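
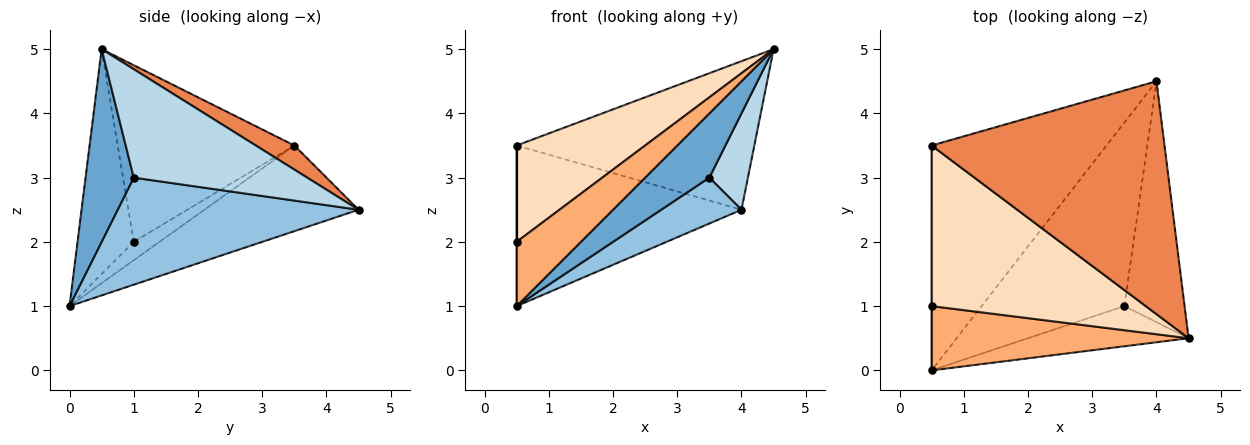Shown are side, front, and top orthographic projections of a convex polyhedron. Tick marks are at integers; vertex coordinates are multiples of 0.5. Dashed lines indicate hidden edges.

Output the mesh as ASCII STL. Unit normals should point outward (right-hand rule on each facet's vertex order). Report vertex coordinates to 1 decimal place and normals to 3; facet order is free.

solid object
 facet normal 0.537 -0.716 -0.447
  outer loop
   vertex 3.5 1.0 3.0
   vertex 4.5 0.5 5.0
   vertex 0.5 0.0 1.0
  endloop
 endfacet
 facet normal 0.588 -0.196 -0.784
  outer loop
   vertex 3.5 1.0 3.0
   vertex 0.5 0.0 1.0
   vertex 4.0 4.5 2.5
  endloop
 endfacet
 facet normal 0.858 -0.191 -0.477
  outer loop
   vertex 3.5 1.0 3.0
   vertex 4.0 4.5 2.5
   vertex 4.5 0.5 5.0
  endloop
 endfacet
 facet normal -0.370 0.540 -0.756
  outer loop
   vertex 0.5 3.5 3.5
   vertex 4.0 4.5 2.5
   vertex 0.5 0.0 1.0
  endloop
 endfacet
 facet normal 0.087 0.536 0.840
  outer loop
   vertex 0.5 3.5 3.5
   vertex 4.5 0.5 5.0
   vertex 4.0 4.5 2.5
  endloop
 endfacet
 facet normal -0.526 -0.601 0.601
  outer loop
   vertex 0.5 1.0 2.0
   vertex 0.5 0.0 1.0
   vertex 4.5 0.5 5.0
  endloop
 endfacet
 facet normal -1.000 0.000 0.000
  outer loop
   vertex 0.5 1.0 2.0
   vertex 0.5 3.5 3.5
   vertex 0.5 0.0 1.0
  endloop
 endfacet
 facet normal -0.578 -0.420 0.700
  outer loop
   vertex 0.5 1.0 2.0
   vertex 4.5 0.5 5.0
   vertex 0.5 3.5 3.5
  endloop
 endfacet
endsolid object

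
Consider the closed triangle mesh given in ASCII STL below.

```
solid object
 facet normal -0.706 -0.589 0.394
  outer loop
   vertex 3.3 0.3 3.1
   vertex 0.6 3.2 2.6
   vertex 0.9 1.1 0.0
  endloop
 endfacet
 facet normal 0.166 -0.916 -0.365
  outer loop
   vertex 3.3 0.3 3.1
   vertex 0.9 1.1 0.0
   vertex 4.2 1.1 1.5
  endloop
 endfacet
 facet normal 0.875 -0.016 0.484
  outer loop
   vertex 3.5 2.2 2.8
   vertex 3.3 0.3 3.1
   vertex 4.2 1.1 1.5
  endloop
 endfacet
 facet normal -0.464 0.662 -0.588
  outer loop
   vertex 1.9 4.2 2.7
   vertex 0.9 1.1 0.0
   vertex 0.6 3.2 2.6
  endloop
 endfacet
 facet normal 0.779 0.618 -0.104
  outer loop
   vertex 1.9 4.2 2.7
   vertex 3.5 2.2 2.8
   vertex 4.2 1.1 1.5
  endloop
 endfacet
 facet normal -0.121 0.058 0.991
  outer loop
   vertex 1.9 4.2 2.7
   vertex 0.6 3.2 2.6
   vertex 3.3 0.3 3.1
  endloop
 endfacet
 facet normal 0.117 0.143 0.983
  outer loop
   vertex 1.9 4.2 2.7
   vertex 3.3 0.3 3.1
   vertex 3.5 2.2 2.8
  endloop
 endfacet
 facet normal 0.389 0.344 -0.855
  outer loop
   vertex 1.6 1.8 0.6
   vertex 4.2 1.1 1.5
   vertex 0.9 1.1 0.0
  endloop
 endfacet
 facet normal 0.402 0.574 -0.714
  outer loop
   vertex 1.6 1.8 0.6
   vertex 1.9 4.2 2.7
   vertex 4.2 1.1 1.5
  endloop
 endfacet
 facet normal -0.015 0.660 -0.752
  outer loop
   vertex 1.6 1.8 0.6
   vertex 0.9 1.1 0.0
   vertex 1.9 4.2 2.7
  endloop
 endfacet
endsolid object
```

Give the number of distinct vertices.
7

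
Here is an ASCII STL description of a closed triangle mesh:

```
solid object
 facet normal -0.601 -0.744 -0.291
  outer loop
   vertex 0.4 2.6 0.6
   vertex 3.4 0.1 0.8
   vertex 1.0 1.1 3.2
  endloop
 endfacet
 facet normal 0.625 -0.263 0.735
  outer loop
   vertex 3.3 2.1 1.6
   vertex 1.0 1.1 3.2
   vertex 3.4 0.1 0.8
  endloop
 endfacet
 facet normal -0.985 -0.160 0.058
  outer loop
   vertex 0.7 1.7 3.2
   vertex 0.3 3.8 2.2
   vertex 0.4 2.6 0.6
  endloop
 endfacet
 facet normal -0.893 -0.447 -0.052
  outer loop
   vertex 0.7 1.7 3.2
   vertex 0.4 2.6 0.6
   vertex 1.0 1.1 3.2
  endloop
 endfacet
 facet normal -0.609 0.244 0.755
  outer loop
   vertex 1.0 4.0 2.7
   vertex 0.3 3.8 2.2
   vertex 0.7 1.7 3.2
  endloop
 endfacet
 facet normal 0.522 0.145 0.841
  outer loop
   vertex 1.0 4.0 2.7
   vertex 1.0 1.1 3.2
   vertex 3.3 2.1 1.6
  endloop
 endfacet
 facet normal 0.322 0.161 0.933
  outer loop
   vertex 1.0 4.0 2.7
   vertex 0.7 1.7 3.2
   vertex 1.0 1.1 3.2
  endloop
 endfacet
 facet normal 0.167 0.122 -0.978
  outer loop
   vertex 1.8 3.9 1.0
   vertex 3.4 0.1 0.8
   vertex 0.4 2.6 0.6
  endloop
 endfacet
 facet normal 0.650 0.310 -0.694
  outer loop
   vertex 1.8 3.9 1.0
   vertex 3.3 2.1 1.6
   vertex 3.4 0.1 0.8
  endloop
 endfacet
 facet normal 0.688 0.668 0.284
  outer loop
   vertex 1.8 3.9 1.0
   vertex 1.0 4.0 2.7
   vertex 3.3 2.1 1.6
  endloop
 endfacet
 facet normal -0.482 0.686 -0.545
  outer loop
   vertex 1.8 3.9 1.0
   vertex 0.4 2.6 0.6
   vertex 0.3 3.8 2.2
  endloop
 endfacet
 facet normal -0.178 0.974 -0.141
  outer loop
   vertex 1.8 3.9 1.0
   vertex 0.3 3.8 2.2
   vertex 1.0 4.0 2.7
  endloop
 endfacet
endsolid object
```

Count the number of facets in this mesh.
12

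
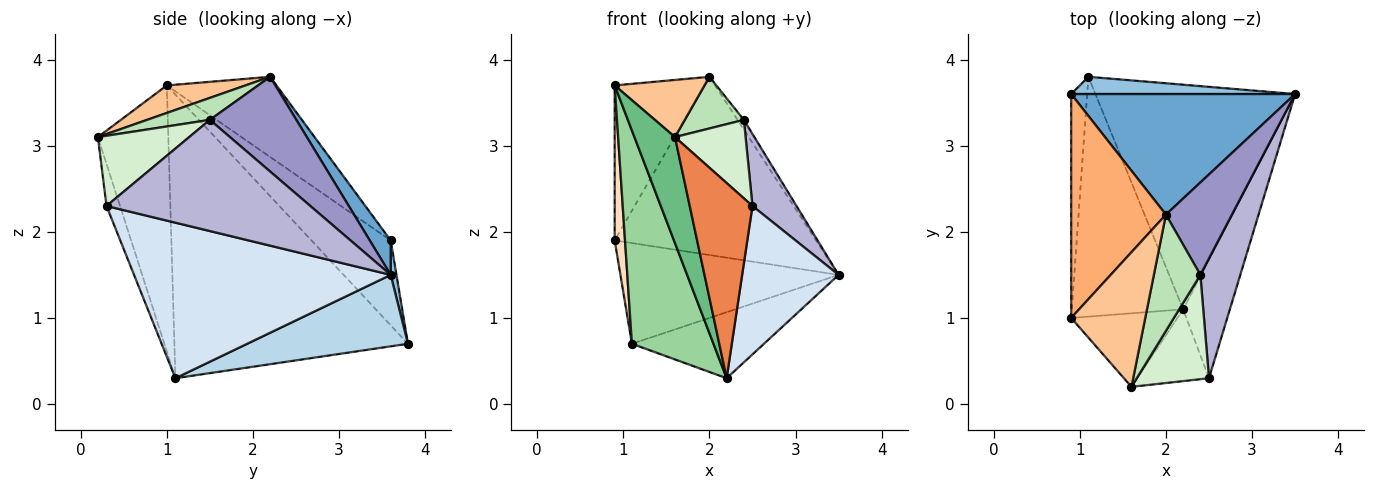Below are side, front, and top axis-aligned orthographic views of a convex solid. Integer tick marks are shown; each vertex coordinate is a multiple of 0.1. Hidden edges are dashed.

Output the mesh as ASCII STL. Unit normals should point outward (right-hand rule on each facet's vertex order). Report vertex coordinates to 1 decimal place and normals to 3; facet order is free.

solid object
 facet normal 0.086 0.825 0.558
  outer loop
   vertex 2.0 2.2 3.8
   vertex 3.5 3.6 1.5
   vertex 0.9 3.6 1.9
  endloop
 endfacet
 facet normal 0.026 0.985 0.169
  outer loop
   vertex 1.1 3.8 0.7
   vertex 0.9 3.6 1.9
   vertex 3.5 3.6 1.5
  endloop
 endfacet
 facet normal 0.325 0.267 -0.907
  outer loop
   vertex 1.1 3.8 0.7
   vertex 3.5 3.6 1.5
   vertex 2.2 1.1 0.3
  endloop
 endfacet
 facet normal 0.901 -0.339 -0.271
  outer loop
   vertex 2.5 0.3 2.3
   vertex 2.2 1.1 0.3
   vertex 3.5 3.6 1.5
  endloop
 endfacet
 facet normal -0.198 -0.920 -0.338
  outer loop
   vertex 2.5 0.3 2.3
   vertex 1.6 0.2 3.1
   vertex 2.2 1.1 0.3
  endloop
 endfacet
 facet normal -0.571 0.467 0.675
  outer loop
   vertex 0.9 1.0 3.7
   vertex 2.0 2.2 3.8
   vertex 0.9 3.6 1.9
  endloop
 endfacet
 facet normal 0.324 -0.370 0.871
  outer loop
   vertex 0.9 1.0 3.7
   vertex 1.6 0.2 3.1
   vertex 2.0 2.2 3.8
  endloop
 endfacet
 facet normal -0.975 -0.127 -0.184
  outer loop
   vertex 0.9 1.0 3.7
   vertex 0.9 3.6 1.9
   vertex 1.1 3.8 0.7
  endloop
 endfacet
 facet normal -0.819 -0.471 -0.327
  outer loop
   vertex 0.9 1.0 3.7
   vertex 2.2 1.1 0.3
   vertex 1.6 0.2 3.1
  endloop
 endfacet
 facet normal -0.885 -0.309 -0.348
  outer loop
   vertex 0.9 1.0 3.7
   vertex 1.1 3.8 0.7
   vertex 2.2 1.1 0.3
  endloop
 endfacet
 facet normal 0.396 -0.373 0.839
  outer loop
   vertex 2.4 1.5 3.3
   vertex 2.0 2.2 3.8
   vertex 1.6 0.2 3.1
  endloop
 endfacet
 facet normal 0.614 -0.475 0.631
  outer loop
   vertex 2.4 1.5 3.3
   vertex 1.6 0.2 3.1
   vertex 2.5 0.3 2.3
  endloop
 endfacet
 facet normal 0.819 0.060 0.571
  outer loop
   vertex 2.4 1.5 3.3
   vertex 3.5 3.6 1.5
   vertex 2.0 2.2 3.8
  endloop
 endfacet
 facet normal 0.922 -0.199 0.331
  outer loop
   vertex 2.4 1.5 3.3
   vertex 2.5 0.3 2.3
   vertex 3.5 3.6 1.5
  endloop
 endfacet
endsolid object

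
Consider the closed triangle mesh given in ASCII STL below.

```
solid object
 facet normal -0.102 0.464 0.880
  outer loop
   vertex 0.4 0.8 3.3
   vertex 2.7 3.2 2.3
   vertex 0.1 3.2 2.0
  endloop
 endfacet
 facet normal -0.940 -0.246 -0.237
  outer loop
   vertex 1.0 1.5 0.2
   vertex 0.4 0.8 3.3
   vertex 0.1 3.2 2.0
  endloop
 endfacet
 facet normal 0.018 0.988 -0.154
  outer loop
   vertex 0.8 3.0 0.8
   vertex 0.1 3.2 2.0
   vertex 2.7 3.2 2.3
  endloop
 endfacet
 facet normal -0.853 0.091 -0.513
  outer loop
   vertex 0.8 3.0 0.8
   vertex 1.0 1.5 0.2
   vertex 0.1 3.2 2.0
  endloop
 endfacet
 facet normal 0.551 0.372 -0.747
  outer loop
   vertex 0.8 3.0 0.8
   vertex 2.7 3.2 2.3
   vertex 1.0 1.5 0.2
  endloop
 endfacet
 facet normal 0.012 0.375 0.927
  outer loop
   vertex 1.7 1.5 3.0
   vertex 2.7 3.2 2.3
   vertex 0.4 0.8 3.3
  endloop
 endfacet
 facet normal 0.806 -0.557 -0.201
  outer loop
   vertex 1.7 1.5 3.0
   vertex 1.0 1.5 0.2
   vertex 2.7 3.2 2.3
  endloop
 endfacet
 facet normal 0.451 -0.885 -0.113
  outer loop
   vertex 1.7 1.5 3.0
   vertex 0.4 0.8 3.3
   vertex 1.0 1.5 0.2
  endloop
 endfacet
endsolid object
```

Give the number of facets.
8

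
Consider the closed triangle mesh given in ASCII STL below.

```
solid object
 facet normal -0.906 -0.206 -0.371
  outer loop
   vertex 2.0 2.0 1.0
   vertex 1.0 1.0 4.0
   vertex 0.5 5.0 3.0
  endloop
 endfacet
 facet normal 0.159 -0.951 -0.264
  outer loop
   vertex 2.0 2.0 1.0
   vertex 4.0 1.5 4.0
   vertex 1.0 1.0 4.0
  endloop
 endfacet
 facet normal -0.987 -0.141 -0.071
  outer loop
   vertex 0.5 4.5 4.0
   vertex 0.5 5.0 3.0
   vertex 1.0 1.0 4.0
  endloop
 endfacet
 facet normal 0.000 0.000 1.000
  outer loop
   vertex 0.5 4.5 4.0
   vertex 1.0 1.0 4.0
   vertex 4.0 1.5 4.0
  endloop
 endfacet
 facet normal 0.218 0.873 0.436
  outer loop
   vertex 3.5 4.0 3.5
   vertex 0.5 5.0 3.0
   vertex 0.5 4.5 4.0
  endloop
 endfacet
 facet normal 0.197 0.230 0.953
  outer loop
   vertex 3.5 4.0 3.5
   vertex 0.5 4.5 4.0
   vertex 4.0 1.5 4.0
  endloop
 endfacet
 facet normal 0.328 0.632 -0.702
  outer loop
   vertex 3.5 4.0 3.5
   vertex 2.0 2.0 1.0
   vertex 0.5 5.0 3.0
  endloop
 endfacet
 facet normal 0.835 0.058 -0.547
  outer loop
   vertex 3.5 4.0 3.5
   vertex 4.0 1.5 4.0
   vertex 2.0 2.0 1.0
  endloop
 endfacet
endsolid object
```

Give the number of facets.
8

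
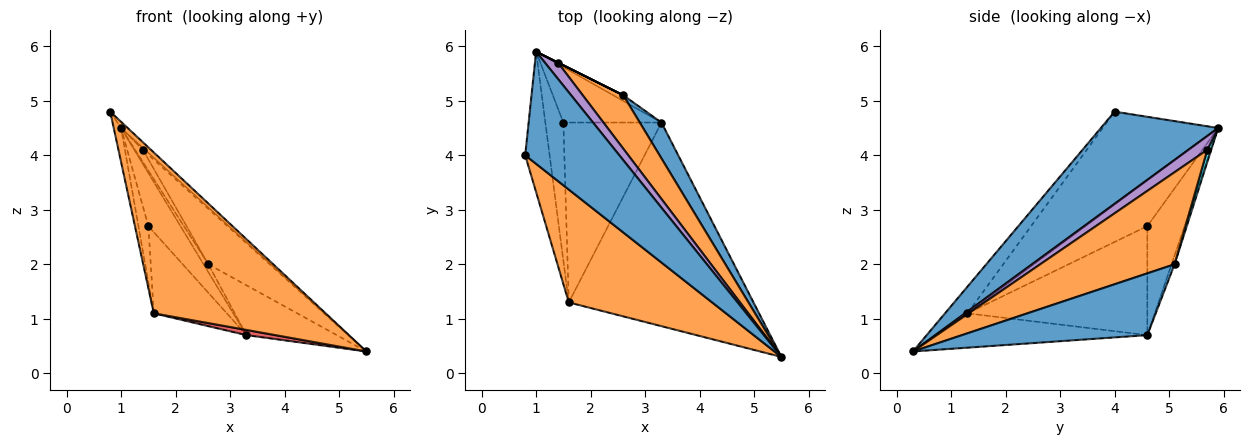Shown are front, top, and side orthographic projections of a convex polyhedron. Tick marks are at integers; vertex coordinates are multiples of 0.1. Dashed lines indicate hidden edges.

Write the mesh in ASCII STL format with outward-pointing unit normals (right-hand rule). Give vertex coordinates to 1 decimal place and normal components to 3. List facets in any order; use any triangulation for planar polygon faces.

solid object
 facet normal 0.699 0.039 0.714
  outer loop
   vertex 1.0 5.9 4.5
   vertex 0.8 4.0 4.8
   vertex 5.5 0.3 0.4
  endloop
 endfacet
 facet normal -0.106 -0.814 0.571
  outer loop
   vertex 1.6 1.3 1.1
   vertex 5.5 0.3 0.4
   vertex 0.8 4.0 4.8
  endloop
 endfacet
 facet normal -0.965 0.062 -0.254
  outer loop
   vertex 1.6 1.3 1.1
   vertex 0.8 4.0 4.8
   vertex 1.0 5.9 4.5
  endloop
 endfacet
 facet normal -0.183 -0.025 -0.983
  outer loop
   vertex 1.6 1.3 1.1
   vertex 3.3 4.6 0.7
   vertex 5.5 0.3 0.4
  endloop
 endfacet
 facet normal 0.725 0.082 0.684
  outer loop
   vertex 1.4 5.7 4.1
   vertex 1.0 5.9 4.5
   vertex 5.5 0.3 0.4
  endloop
 endfacet
 facet normal -0.626 0.539 -0.563
  outer loop
   vertex 1.5 4.6 2.7
   vertex 1.0 5.9 4.5
   vertex 3.3 4.6 0.7
  endloop
 endfacet
 facet normal -0.920 0.148 -0.362
  outer loop
   vertex 1.5 4.6 2.7
   vertex 1.6 1.3 1.1
   vertex 1.0 5.9 4.5
  endloop
 endfacet
 facet normal -0.712 0.289 -0.640
  outer loop
   vertex 1.5 4.6 2.7
   vertex 3.3 4.6 0.7
   vertex 1.6 1.3 1.1
  endloop
 endfacet
 facet normal -0.458 0.719 -0.523
  outer loop
   vertex 2.6 5.1 2.0
   vertex 3.3 4.6 0.7
   vertex 1.0 5.9 4.5
  endloop
 endfacet
 facet normal 0.447 0.894 0.000
  outer loop
   vertex 2.6 5.1 2.0
   vertex 1.0 5.9 4.5
   vertex 1.4 5.7 4.1
  endloop
 endfacet
 facet normal 0.857 0.418 0.301
  outer loop
   vertex 2.6 5.1 2.0
   vertex 5.5 0.3 0.4
   vertex 3.3 4.6 0.7
  endloop
 endfacet
 facet normal 0.844 0.386 0.372
  outer loop
   vertex 2.6 5.1 2.0
   vertex 1.4 5.7 4.1
   vertex 5.5 0.3 0.4
  endloop
 endfacet
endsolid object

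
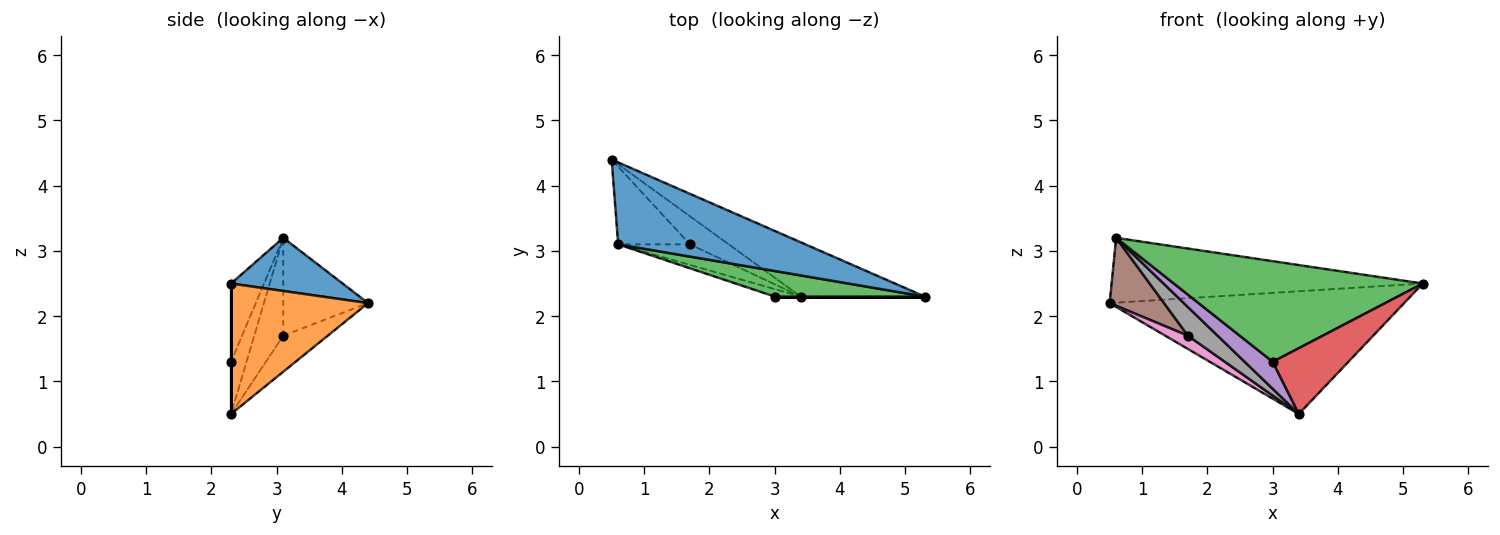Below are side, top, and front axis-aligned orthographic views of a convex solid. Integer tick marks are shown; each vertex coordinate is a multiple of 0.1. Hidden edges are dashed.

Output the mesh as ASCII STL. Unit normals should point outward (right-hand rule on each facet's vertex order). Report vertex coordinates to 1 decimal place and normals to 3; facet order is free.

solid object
 facet normal 0.217 0.606 0.766
  outer loop
   vertex 0.6 3.1 3.2
   vertex 5.3 2.3 2.5
   vertex 0.5 4.4 2.2
  endloop
 endfacet
 facet normal 0.391 0.842 -0.372
  outer loop
   vertex 3.4 2.3 0.5
   vertex 0.5 4.4 2.2
   vertex 5.3 2.3 2.5
  endloop
 endfacet
 facet normal -0.127 -0.961 0.244
  outer loop
   vertex 3.0 2.3 1.3
   vertex 5.3 2.3 2.5
   vertex 0.6 3.1 3.2
  endloop
 endfacet
 facet normal 0.000 -1.000 0.000
  outer loop
   vertex 3.0 2.3 1.3
   vertex 3.4 2.3 0.5
   vertex 5.3 2.3 2.5
  endloop
 endfacet
 facet normal -0.470 -0.851 -0.235
  outer loop
   vertex 3.0 2.3 1.3
   vertex 0.6 3.1 3.2
   vertex 3.4 2.3 0.5
  endloop
 endfacet
 facet normal -0.716 -0.459 -0.525
  outer loop
   vertex 1.7 3.1 1.7
   vertex 0.6 3.1 3.2
   vertex 0.5 4.4 2.2
  endloop
 endfacet
 facet normal -0.643 -0.327 -0.693
  outer loop
   vertex 1.7 3.1 1.7
   vertex 0.5 4.4 2.2
   vertex 3.4 2.3 0.5
  endloop
 endfacet
 facet normal -0.622 -0.637 -0.456
  outer loop
   vertex 1.7 3.1 1.7
   vertex 3.4 2.3 0.5
   vertex 0.6 3.1 3.2
  endloop
 endfacet
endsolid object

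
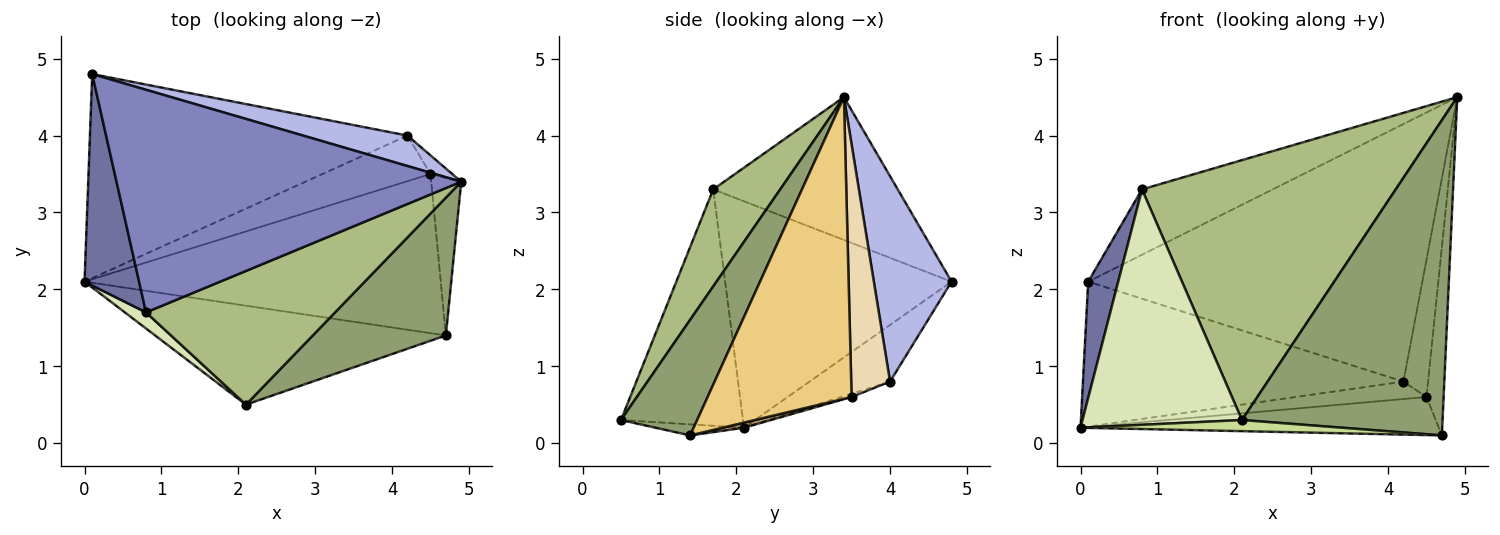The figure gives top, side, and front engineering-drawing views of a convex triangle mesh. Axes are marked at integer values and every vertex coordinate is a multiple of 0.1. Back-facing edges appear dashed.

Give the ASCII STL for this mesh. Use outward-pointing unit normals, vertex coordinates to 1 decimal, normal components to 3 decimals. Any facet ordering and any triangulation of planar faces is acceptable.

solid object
 facet normal -0.964 -0.128 0.232
  outer loop
   vertex 0.8 1.7 3.3
   vertex 0.1 4.8 2.1
   vertex 0.0 2.1 0.2
  endloop
 endfacet
 facet normal -0.369 0.262 0.892
  outer loop
   vertex 0.8 1.7 3.3
   vertex 4.9 3.4 4.5
   vertex 0.1 4.8 2.1
  endloop
 endfacet
 facet normal -0.144 0.573 -0.807
  outer loop
   vertex 4.2 4.0 0.8
   vertex 0.0 2.1 0.2
   vertex 0.1 4.8 2.1
  endloop
 endfacet
 facet normal 0.225 0.968 0.114
  outer loop
   vertex 4.2 4.0 0.8
   vertex 0.1 4.8 2.1
   vertex 4.9 3.4 4.5
  endloop
 endfacet
 facet normal 0.329 -0.865 0.378
  outer loop
   vertex 2.1 0.5 0.3
   vertex 4.7 1.4 0.1
   vertex 4.9 3.4 4.5
  endloop
 endfacet
 facet normal 0.229 -0.866 0.445
  outer loop
   vertex 2.1 0.5 0.3
   vertex 4.9 3.4 4.5
   vertex 0.8 1.7 3.3
  endloop
 endfacet
 facet normal -0.038 -0.112 -0.993
  outer loop
   vertex 2.1 0.5 0.3
   vertex 0.0 2.1 0.2
   vertex 4.7 1.4 0.1
  endloop
 endfacet
 facet normal -0.607 -0.793 0.054
  outer loop
   vertex 2.1 0.5 0.3
   vertex 0.8 1.7 3.3
   vertex 0.0 2.1 0.2
  endloop
 endfacet
 facet normal 0.014 0.233 -0.972
  outer loop
   vertex 4.5 3.5 0.6
   vertex 4.7 1.4 0.1
   vertex 0.0 2.1 0.2
  endloop
 endfacet
 facet normal -0.028 0.357 -0.934
  outer loop
   vertex 4.5 3.5 0.6
   vertex 0.0 2.1 0.2
   vertex 4.2 4.0 0.8
  endloop
 endfacet
 facet normal 0.988 0.118 -0.098
  outer loop
   vertex 4.5 3.5 0.6
   vertex 4.9 3.4 4.5
   vertex 4.7 1.4 0.1
  endloop
 endfacet
 facet normal 0.842 0.534 -0.073
  outer loop
   vertex 4.5 3.5 0.6
   vertex 4.2 4.0 0.8
   vertex 4.9 3.4 4.5
  endloop
 endfacet
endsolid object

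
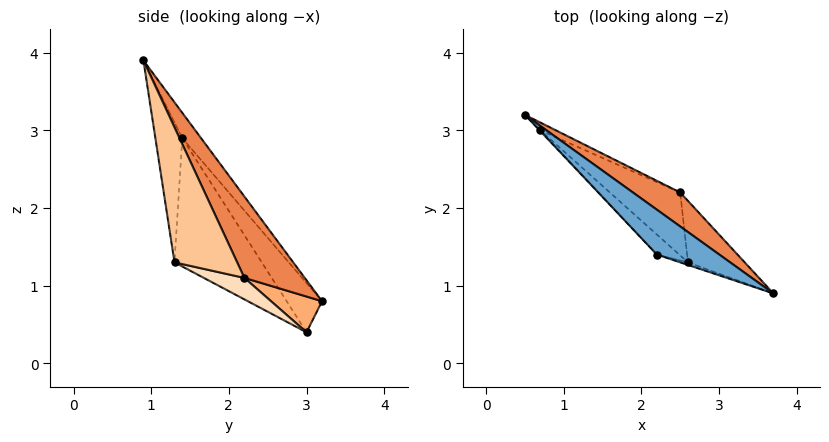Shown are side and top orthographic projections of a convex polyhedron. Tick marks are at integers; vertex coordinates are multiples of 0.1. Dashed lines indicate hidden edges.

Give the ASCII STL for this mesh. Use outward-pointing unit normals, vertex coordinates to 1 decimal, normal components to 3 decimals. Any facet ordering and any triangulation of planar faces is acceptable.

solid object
 facet normal -0.304 0.588 0.750
  outer loop
   vertex 2.2 1.4 2.9
   vertex 3.7 0.9 3.9
   vertex 0.5 3.2 0.8
  endloop
 endfacet
 facet normal -0.306 -0.952 -0.017
  outer loop
   vertex 2.2 1.4 2.9
   vertex 2.6 1.3 1.3
   vertex 3.7 0.9 3.9
  endloop
 endfacet
 facet normal -0.720 -0.694 -0.013
  outer loop
   vertex 2.2 1.4 2.9
   vertex 0.5 3.2 0.8
   vertex 0.7 3.0 0.4
  endloop
 endfacet
 facet normal -0.633 -0.766 -0.110
  outer loop
   vertex 2.2 1.4 2.9
   vertex 0.7 3.0 0.4
   vertex 2.6 1.3 1.3
  endloop
 endfacet
 facet normal 0.406 0.883 0.236
  outer loop
   vertex 2.5 2.2 1.1
   vertex 0.5 3.2 0.8
   vertex 3.7 0.9 3.9
  endloop
 endfacet
 facet normal 0.462 0.864 -0.201
  outer loop
   vertex 2.5 2.2 1.1
   vertex 0.7 3.0 0.4
   vertex 0.5 3.2 0.8
  endloop
 endfacet
 facet normal 0.922 0.016 -0.387
  outer loop
   vertex 2.5 2.2 1.1
   vertex 3.7 0.9 3.9
   vertex 2.6 1.3 1.3
  endloop
 endfacet
 facet normal 0.287 -0.177 -0.941
  outer loop
   vertex 2.5 2.2 1.1
   vertex 2.6 1.3 1.3
   vertex 0.7 3.0 0.4
  endloop
 endfacet
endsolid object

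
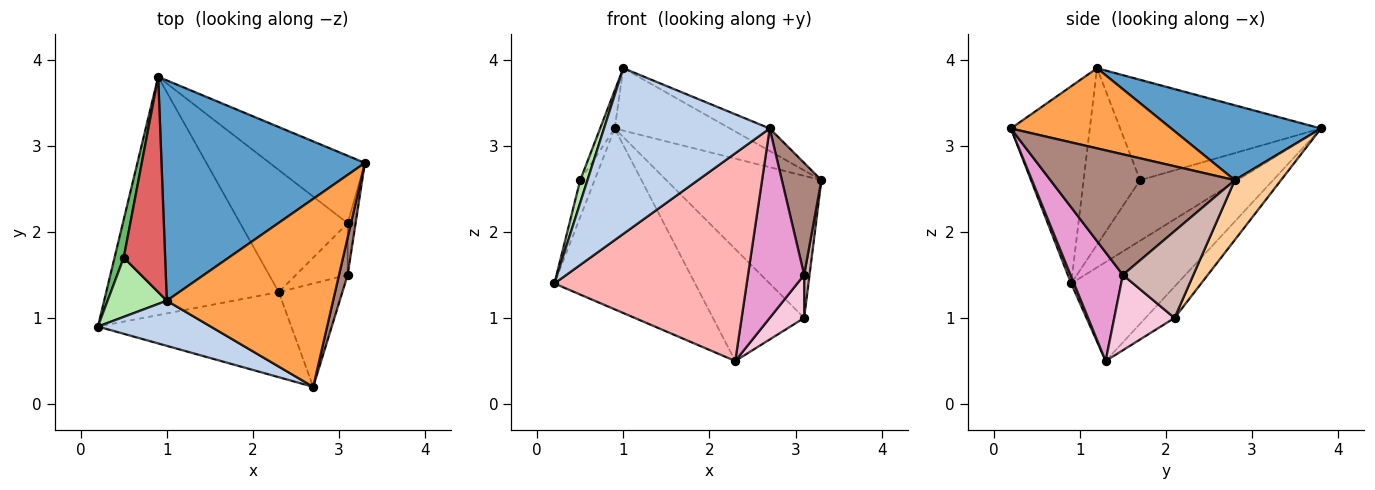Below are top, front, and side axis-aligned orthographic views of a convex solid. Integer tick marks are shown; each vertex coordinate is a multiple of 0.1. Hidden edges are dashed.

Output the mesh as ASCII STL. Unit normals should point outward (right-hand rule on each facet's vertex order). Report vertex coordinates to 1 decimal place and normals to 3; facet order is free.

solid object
 facet normal 0.334 0.257 0.907
  outer loop
   vertex 1.0 1.2 3.9
   vertex 3.3 2.8 2.6
   vertex 0.9 3.8 3.2
  endloop
 endfacet
 facet normal -0.417 -0.877 0.239
  outer loop
   vertex 2.7 0.2 3.2
   vertex 1.0 1.2 3.9
   vertex 0.2 0.9 1.4
  endloop
 endfacet
 facet normal 0.432 0.107 0.896
  outer loop
   vertex 2.7 0.2 3.2
   vertex 3.3 2.8 2.6
   vertex 1.0 1.2 3.9
  endloop
 endfacet
 facet normal 0.260 0.872 -0.414
  outer loop
   vertex 3.1 2.1 1.0
   vertex 0.9 3.8 3.2
   vertex 3.3 2.8 2.6
  endloop
 endfacet
 facet normal -0.978 0.144 0.149
  outer loop
   vertex 0.5 1.7 2.6
   vertex 0.9 3.8 3.2
   vertex 0.2 0.9 1.4
  endloop
 endfacet
 facet normal -0.941 -0.121 0.316
  outer loop
   vertex 0.5 1.7 2.6
   vertex 0.2 0.9 1.4
   vertex 1.0 1.2 3.9
  endloop
 endfacet
 facet normal -0.922 0.067 0.381
  outer loop
   vertex 0.5 1.7 2.6
   vertex 1.0 1.2 3.9
   vertex 0.9 3.8 3.2
  endloop
 endfacet
 facet normal 0.014 -0.925 -0.379
  outer loop
   vertex 2.3 1.3 0.5
   vertex 2.7 0.2 3.2
   vertex 0.2 0.9 1.4
  endloop
 endfacet
 facet normal -0.415 0.550 -0.725
  outer loop
   vertex 2.3 1.3 0.5
   vertex 0.2 0.9 1.4
   vertex 0.9 3.8 3.2
  endloop
 endfacet
 facet normal -0.210 0.661 -0.721
  outer loop
   vertex 2.3 1.3 0.5
   vertex 0.9 3.8 3.2
   vertex 3.1 2.1 1.0
  endloop
 endfacet
 facet normal 0.975 -0.209 0.070
  outer loop
   vertex 3.1 1.5 1.5
   vertex 3.3 2.8 2.6
   vertex 2.7 0.2 3.2
  endloop
 endfacet
 facet normal 0.993 -0.076 -0.091
  outer loop
   vertex 3.1 1.5 1.5
   vertex 3.1 2.1 1.0
   vertex 3.3 2.8 2.6
  endloop
 endfacet
 facet normal 0.633 -0.680 -0.371
  outer loop
   vertex 3.1 1.5 1.5
   vertex 2.7 0.2 3.2
   vertex 2.3 1.3 0.5
  endloop
 endfacet
 facet normal 0.746 -0.426 -0.512
  outer loop
   vertex 3.1 1.5 1.5
   vertex 2.3 1.3 0.5
   vertex 3.1 2.1 1.0
  endloop
 endfacet
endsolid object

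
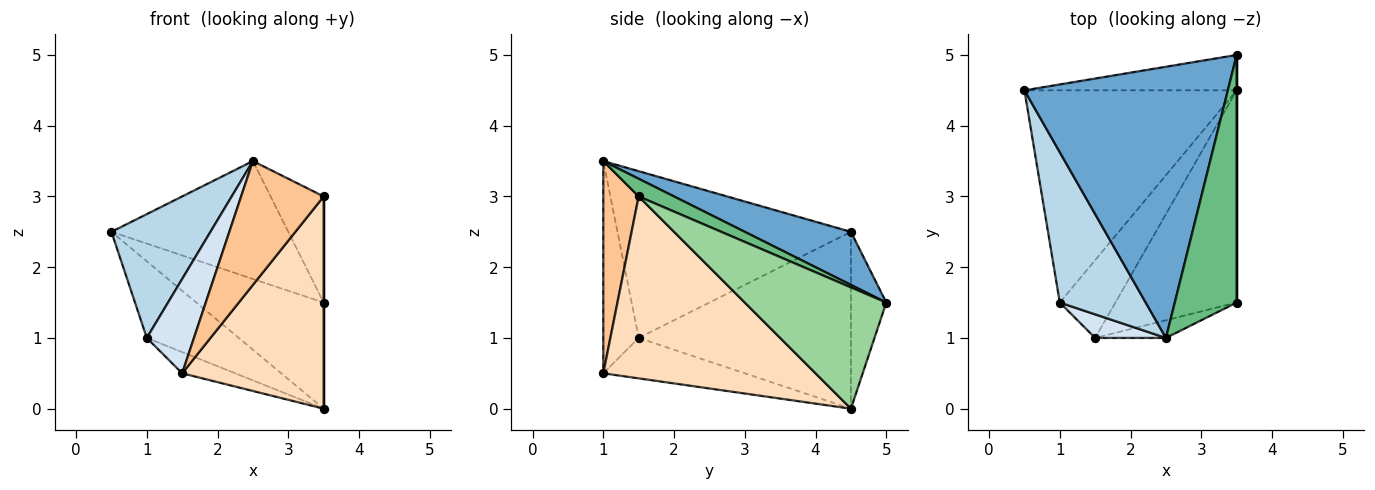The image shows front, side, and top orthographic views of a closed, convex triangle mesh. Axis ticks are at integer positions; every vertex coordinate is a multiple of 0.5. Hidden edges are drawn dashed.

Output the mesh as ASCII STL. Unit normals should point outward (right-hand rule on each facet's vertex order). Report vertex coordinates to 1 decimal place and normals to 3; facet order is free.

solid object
 facet normal 0.233 0.388 0.892
  outer loop
   vertex 2.5 1.0 3.5
   vertex 3.5 5.0 1.5
   vertex 0.5 4.5 2.5
  endloop
 endfacet
 facet normal -0.255 0.917 -0.306
  outer loop
   vertex 3.5 4.5 0.0
   vertex 0.5 4.5 2.5
   vertex 3.5 5.0 1.5
  endloop
 endfacet
 facet normal -0.832 -0.353 0.428
  outer loop
   vertex 1.0 1.5 1.0
   vertex 2.5 1.0 3.5
   vertex 0.5 4.5 2.5
  endloop
 endfacet
 facet normal -0.588 -0.784 0.196
  outer loop
   vertex 1.0 1.5 1.0
   vertex 1.5 1.0 0.5
   vertex 2.5 1.0 3.5
  endloop
 endfacet
 facet normal -0.617 0.267 -0.740
  outer loop
   vertex 1.0 1.5 1.0
   vertex 0.5 4.5 2.5
   vertex 3.5 4.5 0.0
  endloop
 endfacet
 facet normal -0.574 0.215 -0.790
  outer loop
   vertex 1.0 1.5 1.0
   vertex 3.5 4.5 0.0
   vertex 1.5 1.0 0.5
  endloop
 endfacet
 facet normal 0.391 -0.911 -0.130
  outer loop
   vertex 3.5 1.5 3.0
   vertex 2.5 1.0 3.5
   vertex 1.5 1.0 0.5
  endloop
 endfacet
 facet normal 0.728 -0.485 -0.485
  outer loop
   vertex 3.5 1.5 3.0
   vertex 1.5 1.0 0.5
   vertex 3.5 4.5 0.0
  endloop
 endfacet
 facet normal 0.254 0.381 0.889
  outer loop
   vertex 3.5 1.5 3.0
   vertex 3.5 5.0 1.5
   vertex 2.5 1.0 3.5
  endloop
 endfacet
 facet normal 1.000 0.000 0.000
  outer loop
   vertex 3.5 1.5 3.0
   vertex 3.5 4.5 0.0
   vertex 3.5 5.0 1.5
  endloop
 endfacet
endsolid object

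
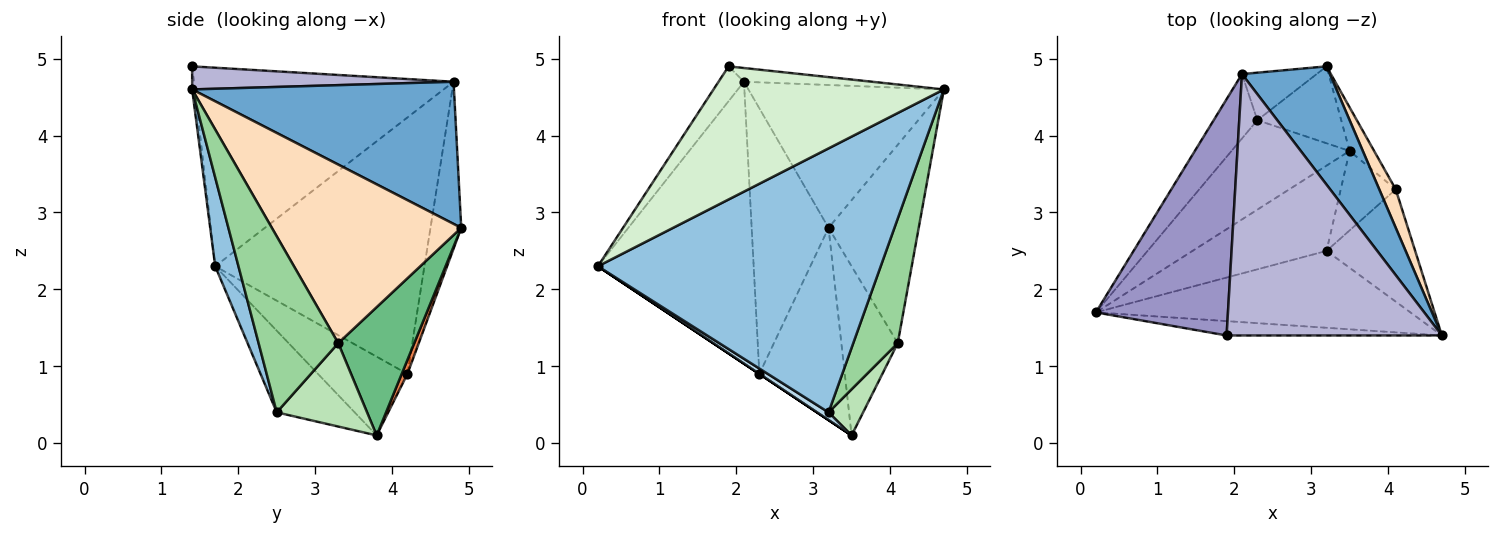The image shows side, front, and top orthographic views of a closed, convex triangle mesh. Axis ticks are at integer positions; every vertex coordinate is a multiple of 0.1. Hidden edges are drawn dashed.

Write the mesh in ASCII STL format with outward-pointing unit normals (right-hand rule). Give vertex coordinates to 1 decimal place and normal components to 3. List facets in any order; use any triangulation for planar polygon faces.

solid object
 facet normal 0.718 0.536 0.444
  outer loop
   vertex 2.1 4.8 4.7
   vertex 4.7 1.4 4.6
   vertex 3.2 4.9 2.8
  endloop
 endfacet
 facet normal 0.079 -0.957 -0.279
  outer loop
   vertex 3.2 2.5 0.4
   vertex 4.7 1.4 4.6
   vertex 0.2 1.7 2.3
  endloop
 endfacet
 facet normal -0.519 -0.077 -0.851
  outer loop
   vertex 3.2 2.5 0.4
   vertex 0.2 1.7 2.3
   vertex 3.5 3.8 0.1
  endloop
 endfacet
 facet normal -0.555 0.000 -0.832
  outer loop
   vertex 2.3 4.2 0.9
   vertex 3.5 3.8 0.1
   vertex 0.2 1.7 2.3
  endloop
 endfacet
 facet normal 0.062 0.927 -0.371
  outer loop
   vertex 2.3 4.2 0.9
   vertex 3.2 4.9 2.8
   vertex 3.5 3.8 0.1
  endloop
 endfacet
 facet normal -0.795 0.592 -0.135
  outer loop
   vertex 2.3 4.2 0.9
   vertex 0.2 1.7 2.3
   vertex 2.1 4.8 4.7
  endloop
 endfacet
 facet normal -0.366 0.916 -0.164
  outer loop
   vertex 2.3 4.2 0.9
   vertex 2.1 4.8 4.7
   vertex 3.2 4.9 2.8
  endloop
 endfacet
 facet normal 0.900 0.428 0.083
  outer loop
   vertex 4.1 3.3 1.3
   vertex 3.2 4.9 2.8
   vertex 4.7 1.4 4.6
  endloop
 endfacet
 facet normal 0.794 0.589 -0.152
  outer loop
   vertex 4.1 3.3 1.3
   vertex 3.5 3.8 0.1
   vertex 3.2 4.9 2.8
  endloop
 endfacet
 facet normal 0.799 -0.446 -0.402
  outer loop
   vertex 4.1 3.3 1.3
   vertex 4.7 1.4 4.6
   vertex 3.2 2.5 0.4
  endloop
 endfacet
 facet normal 0.795 -0.305 -0.524
  outer loop
   vertex 4.1 3.3 1.3
   vertex 3.2 2.5 0.4
   vertex 3.5 3.8 0.1
  endloop
 endfacet
 facet normal -0.011 -0.994 -0.107
  outer loop
   vertex 1.9 1.4 4.9
   vertex 0.2 1.7 2.3
   vertex 4.7 1.4 4.6
  endloop
 endfacet
 facet normal -0.830 0.081 0.552
  outer loop
   vertex 1.9 1.4 4.9
   vertex 2.1 4.8 4.7
   vertex 0.2 1.7 2.3
  endloop
 endfacet
 facet normal 0.106 0.052 0.993
  outer loop
   vertex 1.9 1.4 4.9
   vertex 4.7 1.4 4.6
   vertex 2.1 4.8 4.7
  endloop
 endfacet
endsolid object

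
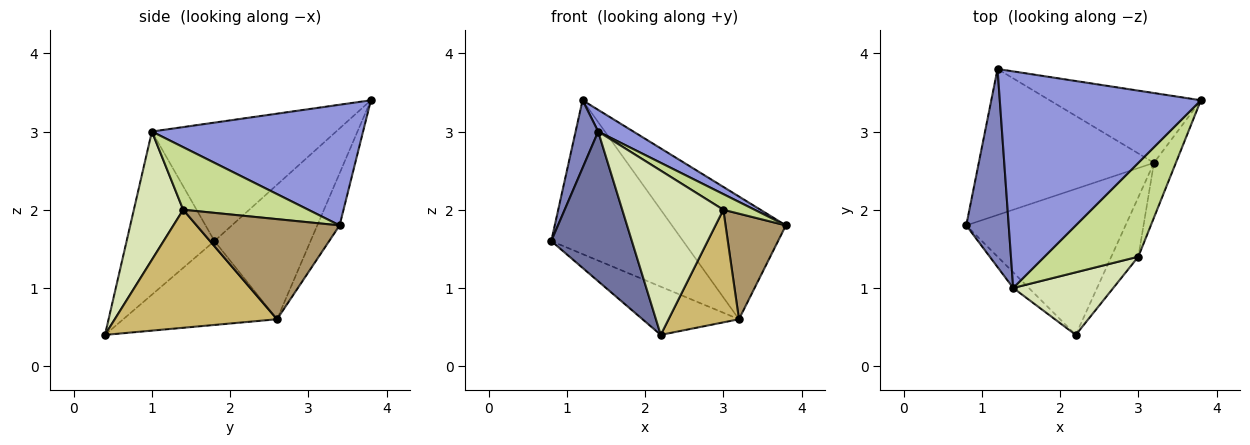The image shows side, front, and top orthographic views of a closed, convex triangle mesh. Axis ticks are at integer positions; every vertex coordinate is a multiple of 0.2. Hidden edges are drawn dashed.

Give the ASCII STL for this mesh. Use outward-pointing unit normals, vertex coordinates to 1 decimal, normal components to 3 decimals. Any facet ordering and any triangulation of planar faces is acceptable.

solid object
 facet normal -0.735 -0.675 -0.070
  outer loop
   vertex 1.4 1.0 3.0
   vertex 0.8 1.8 1.6
   vertex 2.2 0.4 0.4
  endloop
 endfacet
 facet normal -0.935 -0.115 0.335
  outer loop
   vertex 1.4 1.0 3.0
   vertex 1.2 3.8 3.4
   vertex 0.8 1.8 1.6
  endloop
 endfacet
 facet normal 0.513 -0.085 0.854
  outer loop
   vertex 1.4 1.0 3.0
   vertex 3.8 3.4 1.8
   vertex 1.2 3.8 3.4
  endloop
 endfacet
 facet normal -0.447 0.281 -0.849
  outer loop
   vertex 3.2 2.6 0.6
   vertex 2.2 0.4 0.4
   vertex 0.8 1.8 1.6
  endloop
 endfacet
 facet normal -0.467 0.641 -0.609
  outer loop
   vertex 3.2 2.6 0.6
   vertex 0.8 1.8 1.6
   vertex 1.2 3.8 3.4
  endloop
 endfacet
 facet normal -0.168 0.857 -0.487
  outer loop
   vertex 3.2 2.6 0.6
   vertex 1.2 3.8 3.4
   vertex 3.8 3.4 1.8
  endloop
 endfacet
 facet normal 0.549 -0.137 0.824
  outer loop
   vertex 3.0 1.4 2.0
   vertex 3.8 3.4 1.8
   vertex 1.4 1.0 3.0
  endloop
 endfacet
 facet normal 0.415 -0.850 0.324
  outer loop
   vertex 3.0 1.4 2.0
   vertex 1.4 1.0 3.0
   vertex 2.2 0.4 0.4
  endloop
 endfacet
 facet normal 0.903 -0.381 -0.198
  outer loop
   vertex 3.0 1.4 2.0
   vertex 3.2 2.6 0.6
   vertex 3.8 3.4 1.8
  endloop
 endfacet
 facet normal 0.898 -0.389 -0.206
  outer loop
   vertex 3.0 1.4 2.0
   vertex 2.2 0.4 0.4
   vertex 3.2 2.6 0.6
  endloop
 endfacet
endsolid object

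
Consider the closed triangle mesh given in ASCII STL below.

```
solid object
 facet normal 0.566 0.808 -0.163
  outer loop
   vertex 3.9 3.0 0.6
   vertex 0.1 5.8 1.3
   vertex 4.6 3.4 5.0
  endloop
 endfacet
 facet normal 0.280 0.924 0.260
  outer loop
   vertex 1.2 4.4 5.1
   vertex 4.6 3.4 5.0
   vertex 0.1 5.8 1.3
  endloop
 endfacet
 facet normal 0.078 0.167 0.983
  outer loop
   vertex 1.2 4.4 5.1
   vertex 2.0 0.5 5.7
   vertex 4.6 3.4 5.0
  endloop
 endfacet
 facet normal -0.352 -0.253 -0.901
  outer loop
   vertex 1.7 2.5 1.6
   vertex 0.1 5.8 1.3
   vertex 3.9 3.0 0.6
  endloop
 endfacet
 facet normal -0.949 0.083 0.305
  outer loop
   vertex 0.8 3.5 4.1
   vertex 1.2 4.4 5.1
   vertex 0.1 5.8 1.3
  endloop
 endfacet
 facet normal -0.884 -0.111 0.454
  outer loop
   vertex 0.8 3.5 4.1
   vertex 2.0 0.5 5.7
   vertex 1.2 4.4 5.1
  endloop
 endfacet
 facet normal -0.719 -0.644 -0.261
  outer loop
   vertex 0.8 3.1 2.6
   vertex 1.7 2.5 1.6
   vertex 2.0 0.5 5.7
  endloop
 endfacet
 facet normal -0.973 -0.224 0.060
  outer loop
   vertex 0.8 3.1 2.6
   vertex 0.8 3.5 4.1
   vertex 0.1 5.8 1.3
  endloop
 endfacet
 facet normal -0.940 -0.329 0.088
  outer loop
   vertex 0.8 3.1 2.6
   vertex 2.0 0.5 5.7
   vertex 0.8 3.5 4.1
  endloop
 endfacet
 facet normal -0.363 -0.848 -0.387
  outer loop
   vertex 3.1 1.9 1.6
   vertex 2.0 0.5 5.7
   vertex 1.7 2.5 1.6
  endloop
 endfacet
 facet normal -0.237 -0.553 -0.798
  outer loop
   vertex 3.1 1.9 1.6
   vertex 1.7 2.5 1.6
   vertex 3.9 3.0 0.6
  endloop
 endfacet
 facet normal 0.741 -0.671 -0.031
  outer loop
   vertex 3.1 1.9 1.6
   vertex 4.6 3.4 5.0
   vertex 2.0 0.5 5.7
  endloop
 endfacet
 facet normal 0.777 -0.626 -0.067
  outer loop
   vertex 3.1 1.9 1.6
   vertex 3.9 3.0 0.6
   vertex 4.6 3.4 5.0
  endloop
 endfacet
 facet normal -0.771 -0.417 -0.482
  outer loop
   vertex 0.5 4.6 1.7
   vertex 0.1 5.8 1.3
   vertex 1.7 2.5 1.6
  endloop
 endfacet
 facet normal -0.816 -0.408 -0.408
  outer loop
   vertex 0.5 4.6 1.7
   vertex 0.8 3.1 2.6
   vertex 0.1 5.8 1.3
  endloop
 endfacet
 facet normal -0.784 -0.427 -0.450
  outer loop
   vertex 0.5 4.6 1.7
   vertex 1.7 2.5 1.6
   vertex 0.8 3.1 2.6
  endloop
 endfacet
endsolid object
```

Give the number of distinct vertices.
10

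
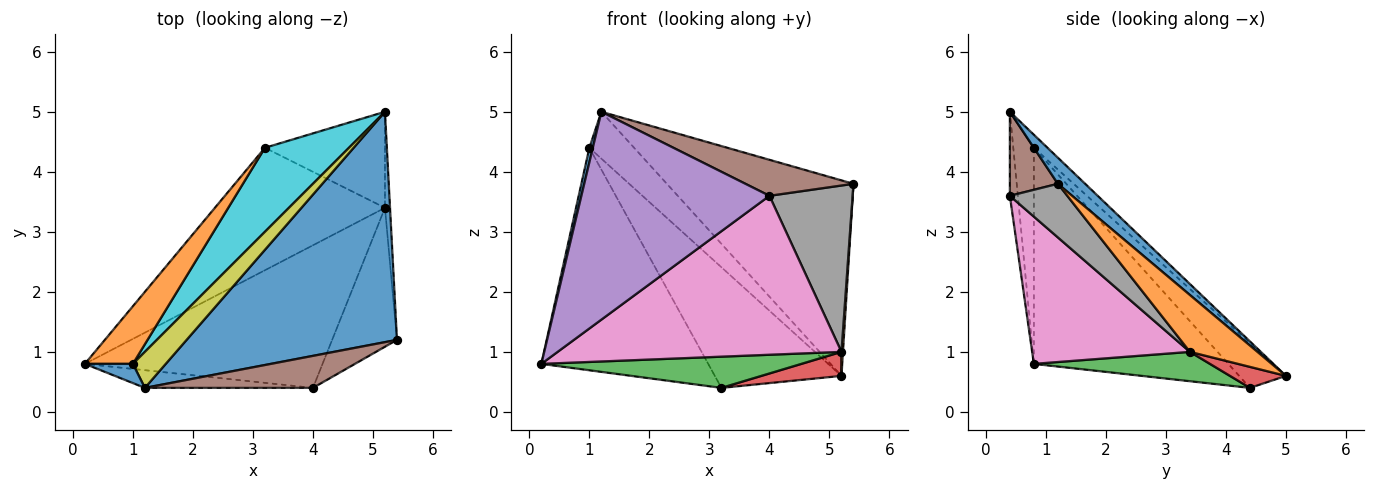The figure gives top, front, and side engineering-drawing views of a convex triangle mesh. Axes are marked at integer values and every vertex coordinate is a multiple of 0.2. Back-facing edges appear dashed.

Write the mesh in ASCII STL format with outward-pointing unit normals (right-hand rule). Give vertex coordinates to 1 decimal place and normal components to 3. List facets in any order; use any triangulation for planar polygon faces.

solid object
 facet normal 0.094 0.644 0.759
  outer loop
   vertex 1.2 0.4 5.0
   vertex 5.4 1.2 3.8
   vertex 5.2 5.0 0.6
  endloop
 endfacet
 facet normal 0.996 -0.022 -0.089
  outer loop
   vertex 5.2 3.4 1.0
   vertex 5.2 5.0 0.6
   vertex 5.4 1.2 3.8
  endloop
 endfacet
 facet normal 0.165 -0.244 -0.956
  outer loop
   vertex 5.2 3.4 1.0
   vertex 0.2 0.8 0.8
   vertex 3.2 4.4 0.4
  endloop
 endfacet
 facet normal 0.167 -0.239 -0.956
  outer loop
   vertex 5.2 3.4 1.0
   vertex 3.2 4.4 0.4
   vertex 5.2 5.0 0.6
  endloop
 endfacet
 facet normal -0.042 -0.996 -0.085
  outer loop
   vertex 4.0 0.4 3.6
   vertex 1.2 0.4 5.0
   vertex 0.2 0.8 0.8
  endloop
 endfacet
 facet normal 0.315 -0.709 0.630
  outer loop
   vertex 4.0 0.4 3.6
   vertex 5.4 1.2 3.8
   vertex 1.2 0.4 5.0
  endloop
 endfacet
 facet normal 0.382 -0.688 -0.617
  outer loop
   vertex 4.0 0.4 3.6
   vertex 0.2 0.8 0.8
   vertex 5.2 3.4 1.0
  endloop
 endfacet
 facet normal 0.468 -0.678 -0.566
  outer loop
   vertex 4.0 0.4 3.6
   vertex 5.2 3.4 1.0
   vertex 5.4 1.2 3.8
  endloop
 endfacet
 facet normal -0.235 0.771 0.592
  outer loop
   vertex 1.0 0.8 4.4
   vertex 1.2 0.4 5.0
   vertex 5.2 5.0 0.6
  endloop
 endfacet
 facet normal -0.290 0.785 0.547
  outer loop
   vertex 1.0 0.8 4.4
   vertex 5.2 5.0 0.6
   vertex 3.2 4.4 0.4
  endloop
 endfacet
 facet normal -0.964 -0.161 0.214
  outer loop
   vertex 1.0 0.8 4.4
   vertex 0.2 0.8 0.8
   vertex 1.2 0.4 5.0
  endloop
 endfacet
 facet normal -0.748 0.642 0.166
  outer loop
   vertex 1.0 0.8 4.4
   vertex 3.2 4.4 0.4
   vertex 0.2 0.8 0.8
  endloop
 endfacet
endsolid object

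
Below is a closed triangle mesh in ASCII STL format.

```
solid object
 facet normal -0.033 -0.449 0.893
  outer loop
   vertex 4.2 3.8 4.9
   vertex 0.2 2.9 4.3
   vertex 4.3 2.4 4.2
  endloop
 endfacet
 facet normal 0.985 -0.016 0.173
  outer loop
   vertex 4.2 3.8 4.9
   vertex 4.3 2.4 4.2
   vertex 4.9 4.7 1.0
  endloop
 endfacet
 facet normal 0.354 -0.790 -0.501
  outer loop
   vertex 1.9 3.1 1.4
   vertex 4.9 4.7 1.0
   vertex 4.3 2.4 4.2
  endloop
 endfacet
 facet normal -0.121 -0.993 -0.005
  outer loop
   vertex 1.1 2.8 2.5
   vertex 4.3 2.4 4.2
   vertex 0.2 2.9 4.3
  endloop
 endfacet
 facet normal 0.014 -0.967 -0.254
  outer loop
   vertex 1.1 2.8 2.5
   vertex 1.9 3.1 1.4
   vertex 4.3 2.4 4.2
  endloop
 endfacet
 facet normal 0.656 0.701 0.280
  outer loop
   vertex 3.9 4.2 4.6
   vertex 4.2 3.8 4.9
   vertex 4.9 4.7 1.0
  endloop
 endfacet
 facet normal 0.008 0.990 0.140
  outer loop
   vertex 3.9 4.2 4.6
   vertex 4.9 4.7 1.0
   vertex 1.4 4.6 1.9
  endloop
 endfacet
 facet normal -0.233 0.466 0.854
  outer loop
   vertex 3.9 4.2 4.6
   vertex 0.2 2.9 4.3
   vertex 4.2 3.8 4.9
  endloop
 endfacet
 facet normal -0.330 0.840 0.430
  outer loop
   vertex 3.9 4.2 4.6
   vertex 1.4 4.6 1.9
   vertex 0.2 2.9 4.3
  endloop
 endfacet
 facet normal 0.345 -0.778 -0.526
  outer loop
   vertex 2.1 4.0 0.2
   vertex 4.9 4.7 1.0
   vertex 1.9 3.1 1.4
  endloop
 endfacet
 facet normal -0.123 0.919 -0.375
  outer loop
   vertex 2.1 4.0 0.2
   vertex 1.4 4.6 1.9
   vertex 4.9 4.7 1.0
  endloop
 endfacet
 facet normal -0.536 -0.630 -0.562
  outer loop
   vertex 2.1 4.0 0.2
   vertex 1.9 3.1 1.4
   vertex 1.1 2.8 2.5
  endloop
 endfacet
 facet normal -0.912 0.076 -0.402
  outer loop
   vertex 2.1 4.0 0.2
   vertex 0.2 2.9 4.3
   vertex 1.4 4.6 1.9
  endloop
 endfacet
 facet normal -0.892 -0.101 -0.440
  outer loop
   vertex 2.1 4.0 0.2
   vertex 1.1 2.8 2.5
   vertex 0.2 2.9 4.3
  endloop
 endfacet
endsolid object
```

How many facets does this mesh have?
14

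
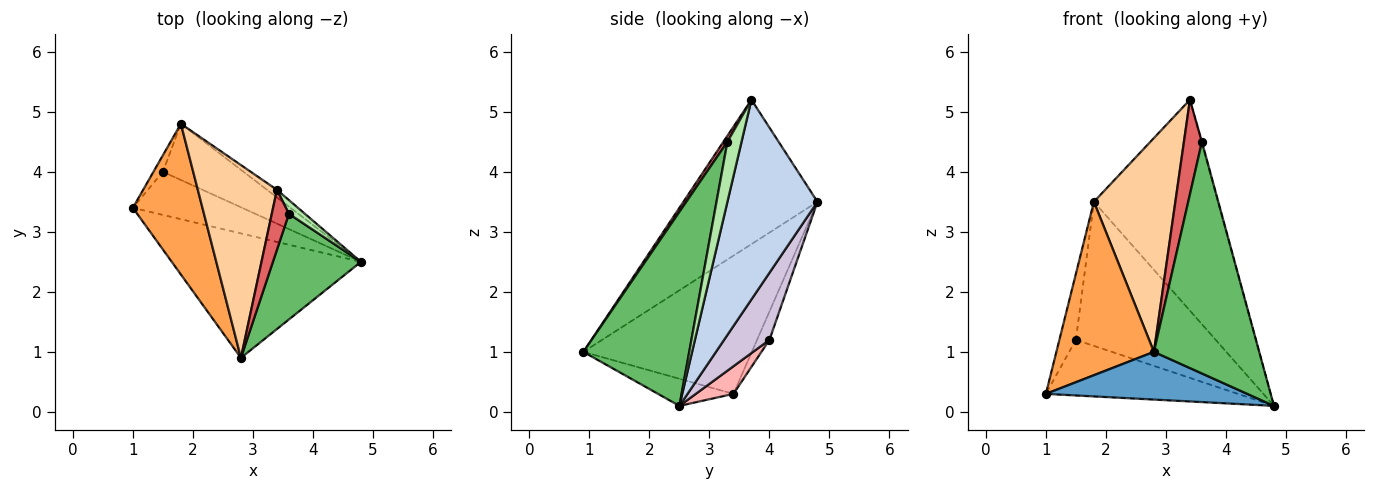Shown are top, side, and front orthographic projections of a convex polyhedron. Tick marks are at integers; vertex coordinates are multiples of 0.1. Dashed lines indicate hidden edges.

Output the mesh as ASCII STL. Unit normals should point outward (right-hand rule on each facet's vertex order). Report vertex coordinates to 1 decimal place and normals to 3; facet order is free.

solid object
 facet normal -0.133 -0.355 -0.926
  outer loop
   vertex 2.8 0.9 1.0
   vertex 1.0 3.4 0.3
   vertex 4.8 2.5 0.1
  endloop
 endfacet
 facet normal 0.587 0.809 -0.029
  outer loop
   vertex 1.8 4.8 3.5
   vertex 3.4 3.7 5.2
   vertex 4.8 2.5 0.1
  endloop
 endfacet
 facet normal -0.793 -0.459 0.399
  outer loop
   vertex 1.8 4.8 3.5
   vertex 1.0 3.4 0.3
   vertex 2.8 0.9 1.0
  endloop
 endfacet
 facet normal -0.774 -0.470 0.424
  outer loop
   vertex 1.8 4.8 3.5
   vertex 2.8 0.9 1.0
   vertex 3.4 3.7 5.2
  endloop
 endfacet
 facet normal 0.675 -0.671 0.306
  outer loop
   vertex 3.6 3.3 4.5
   vertex 2.8 0.9 1.0
   vertex 4.8 2.5 0.1
  endloop
 endfacet
 facet normal 0.966 0.032 0.258
  outer loop
   vertex 3.6 3.3 4.5
   vertex 4.8 2.5 0.1
   vertex 3.4 3.7 5.2
  endloop
 endfacet
 facet normal 0.184 -0.830 0.527
  outer loop
   vertex 3.6 3.3 4.5
   vertex 3.4 3.7 5.2
   vertex 2.8 0.9 1.0
  endloop
 endfacet
 facet normal 0.153 0.781 -0.606
  outer loop
   vertex 1.5 4.0 1.2
   vertex 4.8 2.5 0.1
   vertex 1.0 3.4 0.3
  endloop
 endfacet
 facet normal -0.588 0.784 -0.196
  outer loop
   vertex 1.5 4.0 1.2
   vertex 1.0 3.4 0.3
   vertex 1.8 4.8 3.5
  endloop
 endfacet
 facet normal 0.289 0.892 -0.348
  outer loop
   vertex 1.5 4.0 1.2
   vertex 1.8 4.8 3.5
   vertex 4.8 2.5 0.1
  endloop
 endfacet
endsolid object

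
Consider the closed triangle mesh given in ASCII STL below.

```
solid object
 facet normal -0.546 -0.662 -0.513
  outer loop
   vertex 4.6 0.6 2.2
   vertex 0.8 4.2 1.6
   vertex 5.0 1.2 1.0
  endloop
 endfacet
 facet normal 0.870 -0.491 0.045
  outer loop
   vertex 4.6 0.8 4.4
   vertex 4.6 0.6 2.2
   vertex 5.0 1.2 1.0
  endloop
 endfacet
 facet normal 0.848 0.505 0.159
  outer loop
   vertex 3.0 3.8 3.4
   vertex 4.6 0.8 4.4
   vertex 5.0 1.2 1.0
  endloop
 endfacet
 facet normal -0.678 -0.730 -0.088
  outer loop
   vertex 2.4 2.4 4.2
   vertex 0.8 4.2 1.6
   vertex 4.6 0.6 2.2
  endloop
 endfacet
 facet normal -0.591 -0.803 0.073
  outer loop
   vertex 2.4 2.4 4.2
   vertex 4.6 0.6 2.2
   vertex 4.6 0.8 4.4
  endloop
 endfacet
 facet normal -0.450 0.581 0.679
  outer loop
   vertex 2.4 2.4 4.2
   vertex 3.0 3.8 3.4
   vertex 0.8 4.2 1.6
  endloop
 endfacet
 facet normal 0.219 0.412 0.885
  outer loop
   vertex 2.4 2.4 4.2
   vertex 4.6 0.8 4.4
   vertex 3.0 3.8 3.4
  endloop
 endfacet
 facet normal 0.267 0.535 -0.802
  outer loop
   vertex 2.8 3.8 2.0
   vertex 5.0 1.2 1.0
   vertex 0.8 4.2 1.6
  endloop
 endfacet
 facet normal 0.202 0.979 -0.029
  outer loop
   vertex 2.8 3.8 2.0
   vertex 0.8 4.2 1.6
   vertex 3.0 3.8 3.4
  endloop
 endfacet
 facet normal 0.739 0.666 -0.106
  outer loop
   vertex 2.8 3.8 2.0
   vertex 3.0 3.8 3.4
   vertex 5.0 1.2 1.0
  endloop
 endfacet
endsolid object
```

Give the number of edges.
15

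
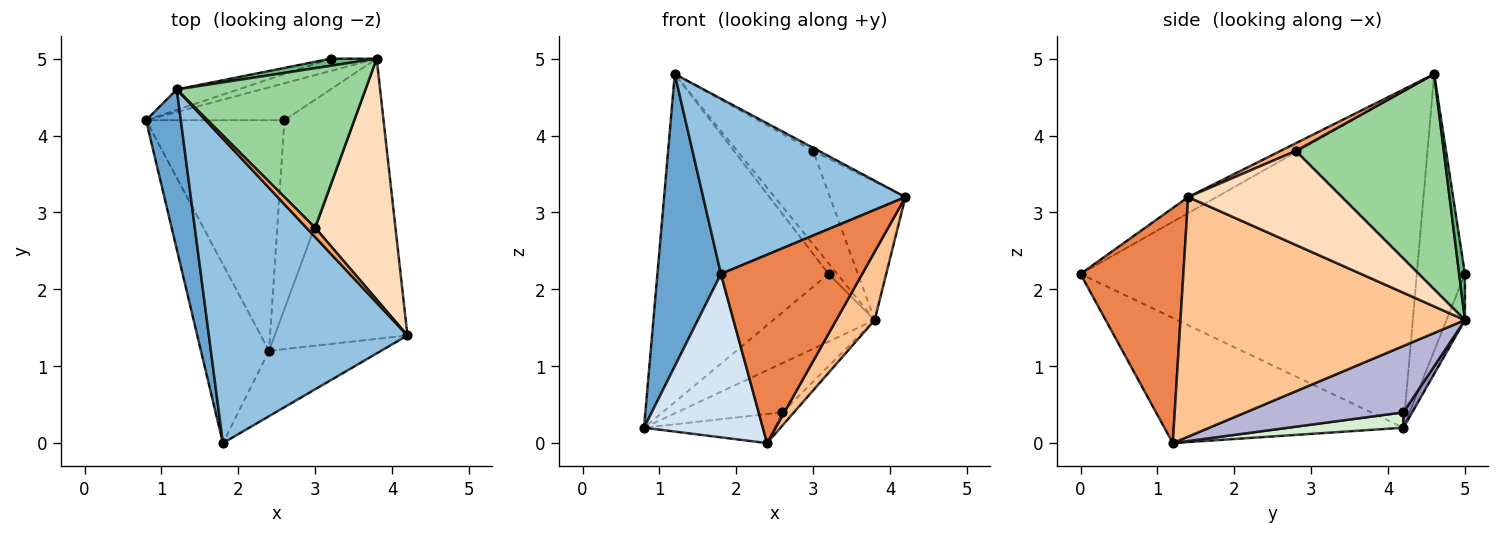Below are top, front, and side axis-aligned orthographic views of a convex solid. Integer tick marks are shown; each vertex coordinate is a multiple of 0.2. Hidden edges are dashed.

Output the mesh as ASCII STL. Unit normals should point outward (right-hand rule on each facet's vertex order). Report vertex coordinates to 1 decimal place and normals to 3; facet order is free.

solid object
 facet normal -0.978 -0.185 0.101
  outer loop
   vertex 1.2 4.6 4.8
   vertex 0.8 4.2 0.2
   vertex 1.8 0.0 2.2
  endloop
 endfacet
 facet normal -0.070 -0.498 0.865
  outer loop
   vertex 1.2 4.6 4.8
   vertex 1.8 0.0 2.2
   vertex 4.2 1.4 3.2
  endloop
 endfacet
 facet normal -0.270 0.961 -0.060
  outer loop
   vertex 3.2 5.0 2.2
   vertex 0.8 4.2 0.2
   vertex 1.2 4.6 4.8
  endloop
 endfacet
 facet normal -0.805 -0.400 -0.438
  outer loop
   vertex 2.4 1.2 0.0
   vertex 1.8 0.0 2.2
   vertex 0.8 4.2 0.2
  endloop
 endfacet
 facet normal 0.567 -0.778 -0.270
  outer loop
   vertex 2.4 1.2 0.0
   vertex 4.2 1.4 3.2
   vertex 1.8 0.0 2.2
  endloop
 endfacet
 facet normal 0.645 0.242 0.725
  outer loop
   vertex 3.0 2.8 3.8
   vertex 1.2 4.6 4.8
   vertex 4.2 1.4 3.2
  endloop
 endfacet
 facet normal 0.869 -0.117 -0.481
  outer loop
   vertex 3.8 5.0 1.6
   vertex 4.2 1.4 3.2
   vertex 2.4 1.2 0.0
  endloop
 endfacet
 facet normal 0.712 0.350 0.609
  outer loop
   vertex 3.8 5.0 1.6
   vertex 3.0 2.8 3.8
   vertex 4.2 1.4 3.2
  endloop
 endfacet
 facet normal 0.485 0.728 0.485
  outer loop
   vertex 3.8 5.0 1.6
   vertex 3.2 5.0 2.2
   vertex 1.2 4.6 4.8
  endloop
 endfacet
 facet normal 0.702 0.360 0.615
  outer loop
   vertex 3.8 5.0 1.6
   vertex 1.2 4.6 4.8
   vertex 3.0 2.8 3.8
  endloop
 endfacet
 facet normal -0.176 0.968 -0.176
  outer loop
   vertex 3.8 5.0 1.6
   vertex 0.8 4.2 0.2
   vertex 3.2 5.0 2.2
  endloop
 endfacet
 facet normal 0.110 0.124 -0.986
  outer loop
   vertex 2.6 4.2 0.4
   vertex 2.4 1.2 0.0
   vertex 0.8 4.2 0.2
  endloop
 endfacet
 facet normal 0.067 0.798 -0.599
  outer loop
   vertex 2.6 4.2 0.4
   vertex 0.8 4.2 0.2
   vertex 3.8 5.0 1.6
  endloop
 endfacet
 facet normal 0.689 0.050 -0.723
  outer loop
   vertex 2.6 4.2 0.4
   vertex 3.8 5.0 1.6
   vertex 2.4 1.2 0.0
  endloop
 endfacet
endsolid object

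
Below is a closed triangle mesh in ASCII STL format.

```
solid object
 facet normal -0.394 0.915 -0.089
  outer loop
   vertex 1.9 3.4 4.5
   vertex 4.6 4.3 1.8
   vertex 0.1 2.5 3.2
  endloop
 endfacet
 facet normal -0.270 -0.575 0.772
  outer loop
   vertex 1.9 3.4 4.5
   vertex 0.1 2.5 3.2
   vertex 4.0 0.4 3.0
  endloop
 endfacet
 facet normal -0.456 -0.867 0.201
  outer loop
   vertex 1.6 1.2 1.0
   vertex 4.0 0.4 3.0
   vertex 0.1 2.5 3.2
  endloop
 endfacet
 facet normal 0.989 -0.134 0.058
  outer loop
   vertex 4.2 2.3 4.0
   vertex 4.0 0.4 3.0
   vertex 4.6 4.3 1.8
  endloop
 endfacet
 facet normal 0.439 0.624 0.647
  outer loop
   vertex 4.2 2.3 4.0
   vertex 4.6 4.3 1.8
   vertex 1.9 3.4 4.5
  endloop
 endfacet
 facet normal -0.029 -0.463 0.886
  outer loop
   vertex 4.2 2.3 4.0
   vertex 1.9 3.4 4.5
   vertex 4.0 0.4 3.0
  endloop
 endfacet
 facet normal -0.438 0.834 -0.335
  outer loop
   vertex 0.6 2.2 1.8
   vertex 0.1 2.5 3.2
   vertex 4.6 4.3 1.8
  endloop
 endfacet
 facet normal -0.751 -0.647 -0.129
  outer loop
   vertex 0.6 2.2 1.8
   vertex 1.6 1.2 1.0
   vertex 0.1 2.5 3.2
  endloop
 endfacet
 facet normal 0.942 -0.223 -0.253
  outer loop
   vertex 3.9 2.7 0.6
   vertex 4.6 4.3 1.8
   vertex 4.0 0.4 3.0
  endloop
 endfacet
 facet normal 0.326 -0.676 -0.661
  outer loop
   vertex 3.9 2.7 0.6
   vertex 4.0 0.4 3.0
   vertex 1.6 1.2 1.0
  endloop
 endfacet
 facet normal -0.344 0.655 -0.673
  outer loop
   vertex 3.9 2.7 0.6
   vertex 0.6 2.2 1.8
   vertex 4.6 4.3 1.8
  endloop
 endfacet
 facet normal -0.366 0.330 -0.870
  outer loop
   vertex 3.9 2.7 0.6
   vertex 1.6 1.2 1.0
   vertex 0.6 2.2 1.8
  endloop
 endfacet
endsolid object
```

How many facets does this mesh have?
12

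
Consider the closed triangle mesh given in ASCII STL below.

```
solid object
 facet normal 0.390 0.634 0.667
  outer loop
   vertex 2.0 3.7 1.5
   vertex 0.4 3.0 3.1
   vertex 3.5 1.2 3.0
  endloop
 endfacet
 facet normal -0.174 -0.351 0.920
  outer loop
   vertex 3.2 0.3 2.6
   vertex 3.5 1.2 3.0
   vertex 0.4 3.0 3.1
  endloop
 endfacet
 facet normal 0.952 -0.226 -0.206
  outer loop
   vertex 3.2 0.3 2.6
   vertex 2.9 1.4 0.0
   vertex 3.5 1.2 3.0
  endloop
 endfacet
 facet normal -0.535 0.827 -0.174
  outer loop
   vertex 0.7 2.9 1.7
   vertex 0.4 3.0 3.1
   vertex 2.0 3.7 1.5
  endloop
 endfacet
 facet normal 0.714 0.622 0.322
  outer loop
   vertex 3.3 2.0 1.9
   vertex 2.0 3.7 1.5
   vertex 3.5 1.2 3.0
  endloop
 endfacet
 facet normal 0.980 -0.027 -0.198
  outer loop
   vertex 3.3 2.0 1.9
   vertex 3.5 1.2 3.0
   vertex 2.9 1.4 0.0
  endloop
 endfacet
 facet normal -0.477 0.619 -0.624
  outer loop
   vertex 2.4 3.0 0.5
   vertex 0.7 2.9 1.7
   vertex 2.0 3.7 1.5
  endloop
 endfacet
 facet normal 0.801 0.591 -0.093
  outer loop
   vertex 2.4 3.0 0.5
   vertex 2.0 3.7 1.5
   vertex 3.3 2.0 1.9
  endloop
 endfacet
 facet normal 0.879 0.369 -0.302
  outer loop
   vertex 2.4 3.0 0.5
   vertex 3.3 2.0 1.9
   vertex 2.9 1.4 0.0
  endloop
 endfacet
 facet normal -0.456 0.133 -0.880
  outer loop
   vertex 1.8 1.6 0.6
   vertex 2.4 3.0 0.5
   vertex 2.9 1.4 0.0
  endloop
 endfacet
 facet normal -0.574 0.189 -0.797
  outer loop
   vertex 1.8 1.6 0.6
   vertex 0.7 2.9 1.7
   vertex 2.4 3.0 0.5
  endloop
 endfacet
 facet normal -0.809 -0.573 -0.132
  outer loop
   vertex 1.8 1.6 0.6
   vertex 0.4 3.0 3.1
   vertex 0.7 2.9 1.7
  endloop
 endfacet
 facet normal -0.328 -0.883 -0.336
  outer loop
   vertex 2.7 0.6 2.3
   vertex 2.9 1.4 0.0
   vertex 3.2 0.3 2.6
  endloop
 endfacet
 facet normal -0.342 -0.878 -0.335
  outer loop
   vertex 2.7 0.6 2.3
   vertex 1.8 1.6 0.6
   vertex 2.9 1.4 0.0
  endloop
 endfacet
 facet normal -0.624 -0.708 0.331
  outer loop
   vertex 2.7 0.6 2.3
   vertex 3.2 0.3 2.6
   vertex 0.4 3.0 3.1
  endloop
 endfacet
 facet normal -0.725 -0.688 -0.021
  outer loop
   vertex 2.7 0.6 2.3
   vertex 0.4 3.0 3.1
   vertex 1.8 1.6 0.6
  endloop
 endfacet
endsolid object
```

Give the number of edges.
24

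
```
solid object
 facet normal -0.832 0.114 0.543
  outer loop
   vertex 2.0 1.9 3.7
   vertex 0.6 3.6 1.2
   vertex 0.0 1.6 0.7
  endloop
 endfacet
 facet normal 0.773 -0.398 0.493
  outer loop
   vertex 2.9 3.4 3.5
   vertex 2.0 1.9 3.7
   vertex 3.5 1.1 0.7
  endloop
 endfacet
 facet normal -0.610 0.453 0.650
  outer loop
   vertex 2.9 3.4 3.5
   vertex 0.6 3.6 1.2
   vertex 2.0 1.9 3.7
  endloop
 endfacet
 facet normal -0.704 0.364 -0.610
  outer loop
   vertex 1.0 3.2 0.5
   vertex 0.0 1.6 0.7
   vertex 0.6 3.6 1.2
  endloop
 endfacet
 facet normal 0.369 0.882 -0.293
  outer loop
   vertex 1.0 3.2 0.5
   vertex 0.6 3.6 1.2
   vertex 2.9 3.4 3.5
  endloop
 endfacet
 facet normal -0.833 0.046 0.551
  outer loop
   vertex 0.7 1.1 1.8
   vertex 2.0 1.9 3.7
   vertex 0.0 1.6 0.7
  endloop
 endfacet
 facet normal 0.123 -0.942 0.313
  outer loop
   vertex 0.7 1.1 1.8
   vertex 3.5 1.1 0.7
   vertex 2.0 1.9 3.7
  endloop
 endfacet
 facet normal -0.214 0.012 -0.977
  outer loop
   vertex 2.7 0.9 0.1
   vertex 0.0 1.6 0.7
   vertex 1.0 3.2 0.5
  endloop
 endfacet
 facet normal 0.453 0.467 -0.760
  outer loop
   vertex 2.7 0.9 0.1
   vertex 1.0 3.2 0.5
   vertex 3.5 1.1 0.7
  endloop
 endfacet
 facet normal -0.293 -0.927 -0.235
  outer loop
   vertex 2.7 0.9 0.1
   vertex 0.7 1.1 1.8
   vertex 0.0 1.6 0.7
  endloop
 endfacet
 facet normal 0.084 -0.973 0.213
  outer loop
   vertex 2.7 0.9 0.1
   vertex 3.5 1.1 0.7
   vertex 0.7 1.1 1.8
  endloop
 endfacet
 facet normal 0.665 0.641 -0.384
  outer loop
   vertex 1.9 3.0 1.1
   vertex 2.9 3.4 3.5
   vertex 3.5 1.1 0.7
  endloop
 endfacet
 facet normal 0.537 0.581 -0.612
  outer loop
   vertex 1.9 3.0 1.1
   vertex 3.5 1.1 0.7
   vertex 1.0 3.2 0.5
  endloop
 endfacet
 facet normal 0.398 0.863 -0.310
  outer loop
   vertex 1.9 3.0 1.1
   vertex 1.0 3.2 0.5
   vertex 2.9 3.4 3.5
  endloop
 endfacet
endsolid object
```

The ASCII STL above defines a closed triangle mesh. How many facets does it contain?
14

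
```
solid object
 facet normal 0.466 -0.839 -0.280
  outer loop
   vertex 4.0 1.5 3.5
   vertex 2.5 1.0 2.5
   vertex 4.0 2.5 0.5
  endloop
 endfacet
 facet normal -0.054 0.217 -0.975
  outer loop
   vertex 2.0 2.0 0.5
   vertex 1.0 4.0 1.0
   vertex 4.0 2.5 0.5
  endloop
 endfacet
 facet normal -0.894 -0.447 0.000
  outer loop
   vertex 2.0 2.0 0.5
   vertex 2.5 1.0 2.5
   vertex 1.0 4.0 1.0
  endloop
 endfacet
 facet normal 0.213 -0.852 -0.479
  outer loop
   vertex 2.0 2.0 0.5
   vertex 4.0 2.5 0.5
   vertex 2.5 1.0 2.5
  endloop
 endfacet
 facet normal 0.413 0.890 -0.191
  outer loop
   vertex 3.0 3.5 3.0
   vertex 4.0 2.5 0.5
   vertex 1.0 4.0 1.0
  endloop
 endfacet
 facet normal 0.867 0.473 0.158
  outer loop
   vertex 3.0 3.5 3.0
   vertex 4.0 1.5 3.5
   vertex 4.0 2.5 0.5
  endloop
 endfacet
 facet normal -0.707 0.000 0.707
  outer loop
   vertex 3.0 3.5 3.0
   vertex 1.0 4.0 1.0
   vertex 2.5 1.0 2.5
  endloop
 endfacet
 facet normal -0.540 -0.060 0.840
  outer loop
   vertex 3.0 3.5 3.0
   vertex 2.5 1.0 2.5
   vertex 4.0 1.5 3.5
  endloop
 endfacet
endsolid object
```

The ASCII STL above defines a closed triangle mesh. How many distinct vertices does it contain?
6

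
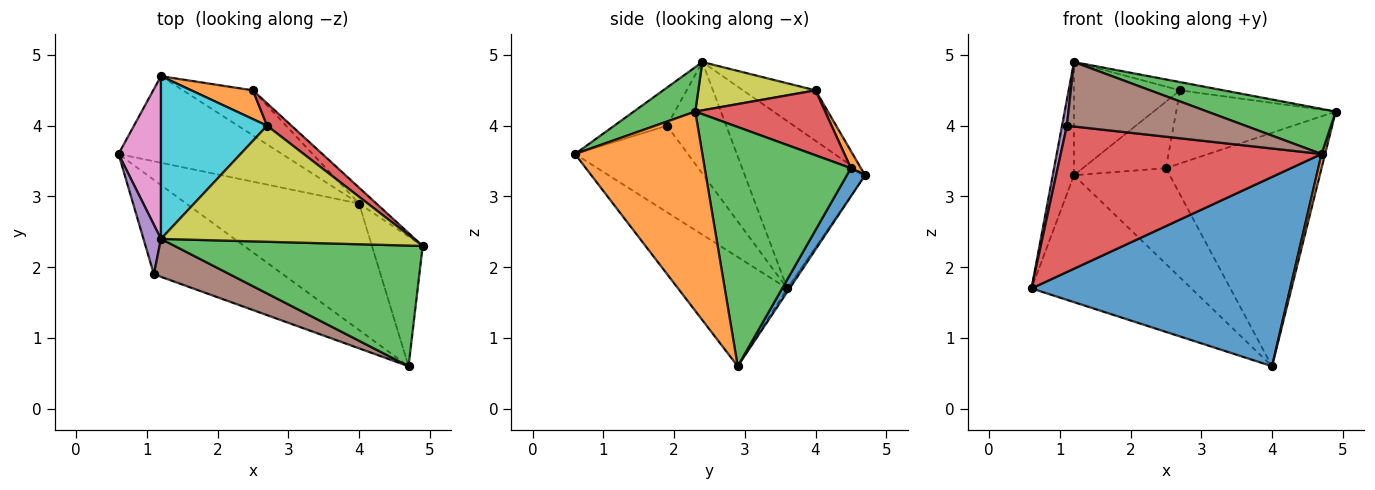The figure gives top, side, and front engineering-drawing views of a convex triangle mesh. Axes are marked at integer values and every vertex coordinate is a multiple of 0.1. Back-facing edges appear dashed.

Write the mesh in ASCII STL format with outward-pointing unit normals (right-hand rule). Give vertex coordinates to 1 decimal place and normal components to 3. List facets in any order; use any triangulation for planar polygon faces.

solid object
 facet normal -0.331 -0.785 -0.524
  outer loop
   vertex 4.0 2.9 0.6
   vertex 4.7 0.6 3.6
   vertex 0.6 3.6 1.7
  endloop
 endfacet
 facet normal 0.969 -0.027 -0.247
  outer loop
   vertex 4.0 2.9 0.6
   vertex 4.9 2.3 4.2
   vertex 4.7 0.6 3.6
  endloop
 endfacet
 facet normal 0.165 -0.345 0.924
  outer loop
   vertex 1.2 2.4 4.9
   vertex 4.7 0.6 3.6
   vertex 4.9 2.3 4.2
  endloop
 endfacet
 facet normal -0.342 -0.790 -0.509
  outer loop
   vertex 1.1 1.9 4.0
   vertex 0.6 3.6 1.7
   vertex 4.7 0.6 3.6
  endloop
 endfacet
 facet normal -0.985 -0.081 0.154
  outer loop
   vertex 1.1 1.9 4.0
   vertex 1.2 2.4 4.9
   vertex 0.6 3.6 1.7
  endloop
 endfacet
 facet normal -0.247 -0.835 0.491
  outer loop
   vertex 1.1 1.9 4.0
   vertex 4.7 0.6 3.6
   vertex 1.2 2.4 4.9
  endloop
 endfacet
 facet normal -0.955 0.169 0.242
  outer loop
   vertex 1.2 4.7 3.3
   vertex 0.6 3.6 1.7
   vertex 1.2 2.4 4.9
  endloop
 endfacet
 facet normal -0.012 0.826 -0.563
  outer loop
   vertex 1.2 4.7 3.3
   vertex 4.0 2.9 0.6
   vertex 0.6 3.6 1.7
  endloop
 endfacet
 facet normal 0.187 0.069 0.980
  outer loop
   vertex 2.7 4.0 4.5
   vertex 1.2 2.4 4.9
   vertex 4.9 2.3 4.2
  endloop
 endfacet
 facet normal -0.364 0.532 0.765
  outer loop
   vertex 2.7 4.0 4.5
   vertex 1.2 4.7 3.3
   vertex 1.2 2.4 4.9
  endloop
 endfacet
 facet normal 0.169 0.892 -0.419
  outer loop
   vertex 2.5 4.5 3.4
   vertex 4.0 2.9 0.6
   vertex 1.2 4.7 3.3
  endloop
 endfacet
 facet normal 0.110 0.912 0.395
  outer loop
   vertex 2.5 4.5 3.4
   vertex 1.2 4.7 3.3
   vertex 2.7 4.0 4.5
  endloop
 endfacet
 facet normal 0.684 0.728 -0.050
  outer loop
   vertex 2.5 4.5 3.4
   vertex 4.9 2.3 4.2
   vertex 4.0 2.9 0.6
  endloop
 endfacet
 facet normal 0.614 0.754 0.231
  outer loop
   vertex 2.5 4.5 3.4
   vertex 2.7 4.0 4.5
   vertex 4.9 2.3 4.2
  endloop
 endfacet
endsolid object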